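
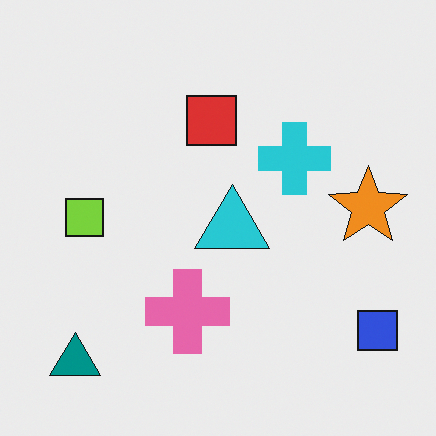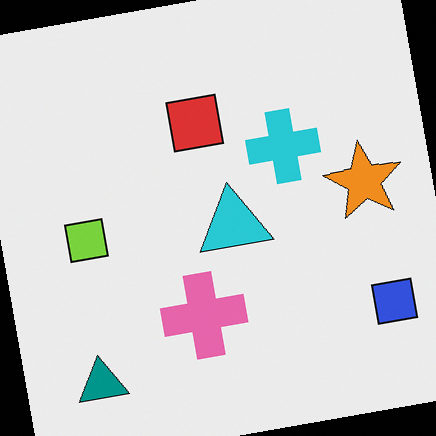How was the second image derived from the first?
It was rotated counter-clockwise by a slight angle.

Every shape is tilted by the same angle and the image corners show triangular fill wedges — a whole-image rotation by a non-right angle.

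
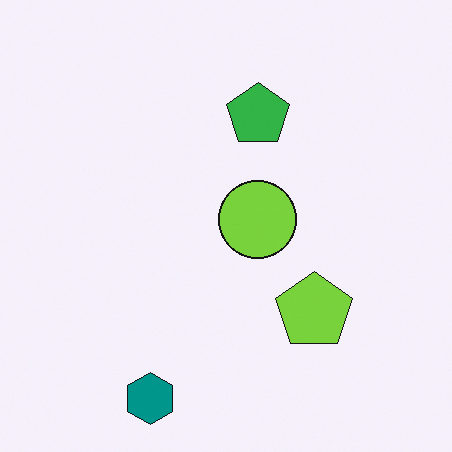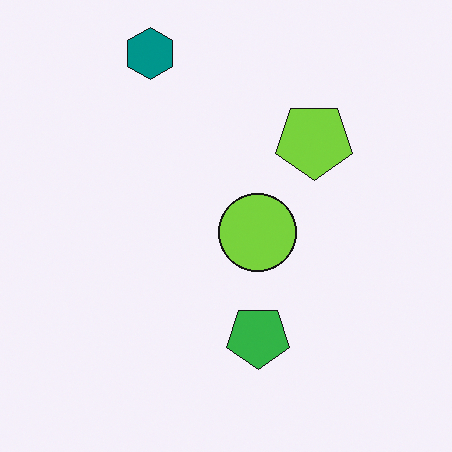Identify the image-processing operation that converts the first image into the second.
It was flipped vertically (top ↔ bottom).

The teal hexagon is in the bottom-left of the first image and the top-left of the second — shapes on opposite sides of the horizontal midline have swapped in a mirror flip.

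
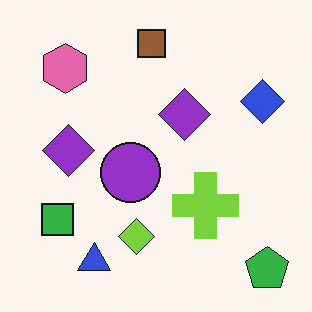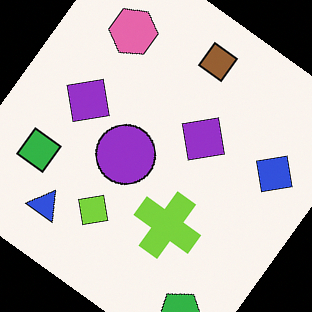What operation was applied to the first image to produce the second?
The second image is the first rotated clockwise by a large amount — several tens of degrees.

Every shape is tilted by the same angle and the image corners show triangular fill wedges — a whole-image rotation by a non-right angle.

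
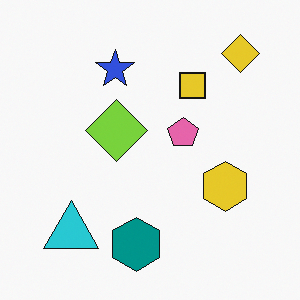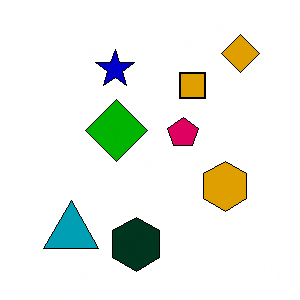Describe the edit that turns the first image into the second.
It was boosted in contrast.

Tones are pushed away from mid-grey across the whole image — a global contrast change.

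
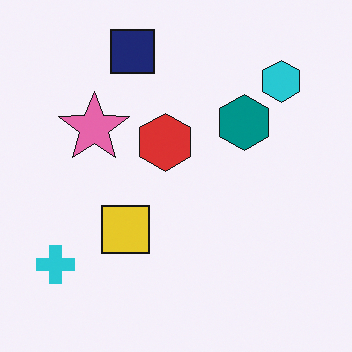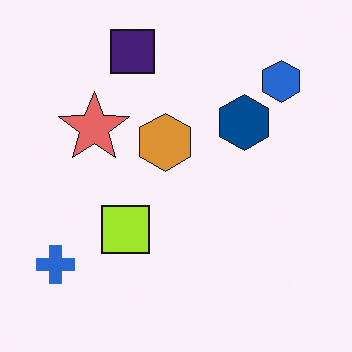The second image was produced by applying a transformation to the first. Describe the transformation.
The transformation is: hue-shifted by a small amount.

Every shape's color has rotated by the same amount around the hue wheel — a uniform hue shift.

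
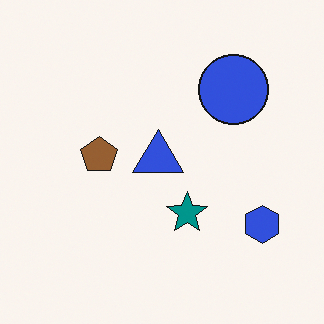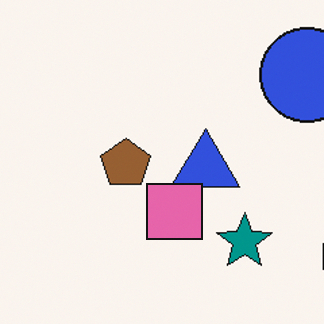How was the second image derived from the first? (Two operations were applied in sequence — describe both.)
Cropped to a modestly smaller region and rescaled, then overlaid with an additional pink square.

The visible shapes are larger and the field of view is narrower; shapes near the original edges may be partly or wholly outside the frame — a crop-and-rescale. A pink square appears in the second image that is absent from the first.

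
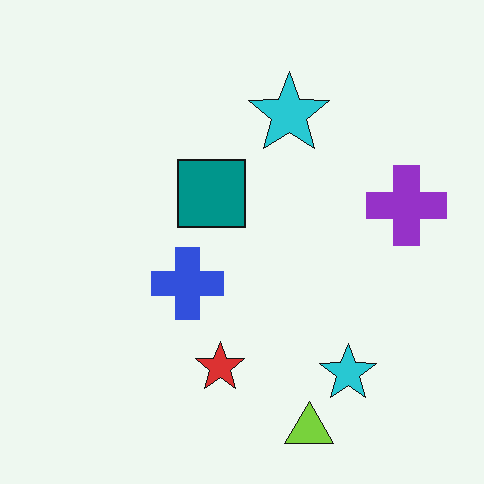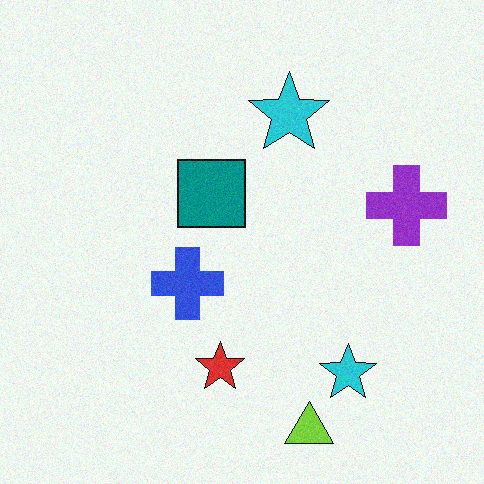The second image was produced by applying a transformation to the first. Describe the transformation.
It was degraded with a light layer of grain.

Random speckle covers the whole image, including the flat background.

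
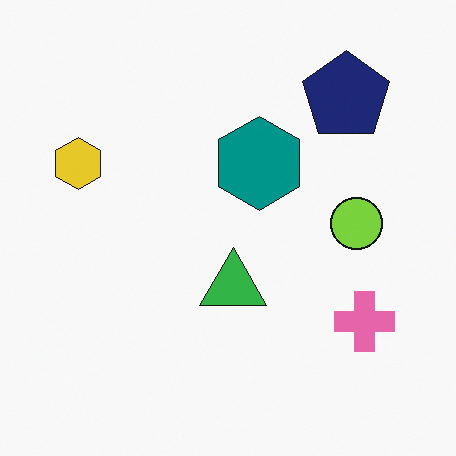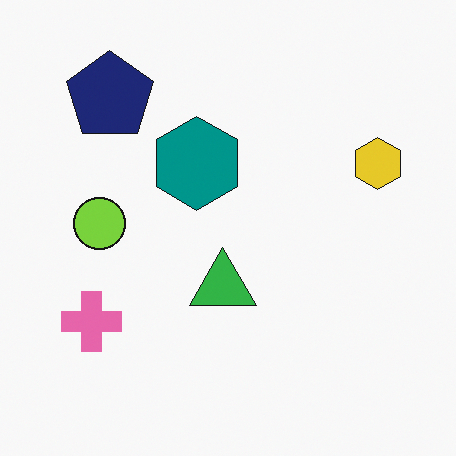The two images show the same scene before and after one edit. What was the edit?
The image was flipped horizontally (left ↔ right).

The yellow hexagon is in the left of the first image and the right of the second — shapes on opposite sides of the vertical midline have swapped in a mirror flip.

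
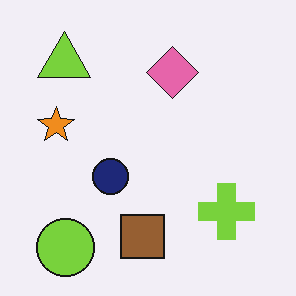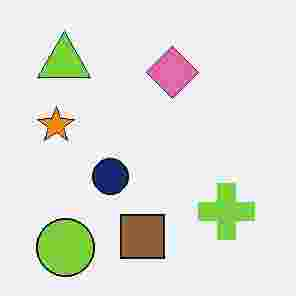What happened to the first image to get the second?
The second image is the first degraded with heavy JPEG compression.

Blocky 8×8 compression artifacts appear around shape edges and the flat background shows ringing — characteristic JPEG degradation.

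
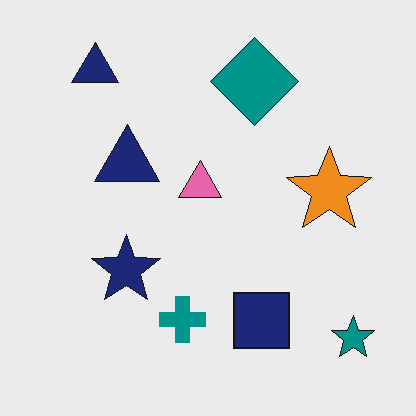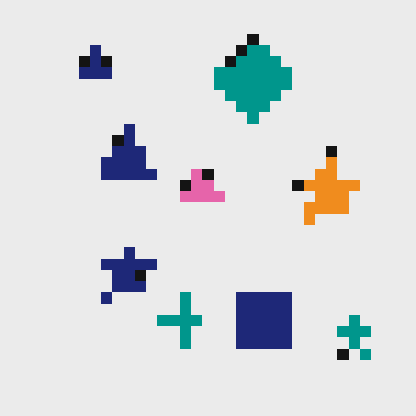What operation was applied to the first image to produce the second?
Heavily pixelated into large blocks.

Shapes are reduced to large square blocks; fine edges and outlines are lost — a downscale-then-upscale (mosaic) effect.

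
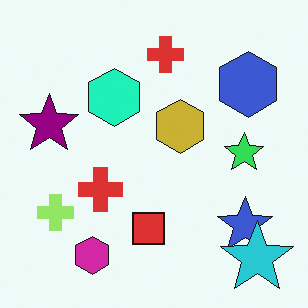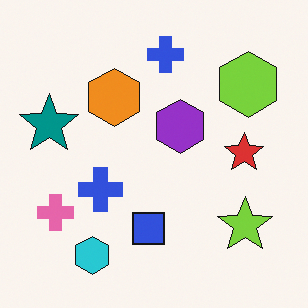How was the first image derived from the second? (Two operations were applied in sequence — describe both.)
Hue-shifted through roughly a third of the color wheel, then overlaid with an additional cyan star.

Every shape's color has rotated by the same amount around the hue wheel — a uniform hue shift. A cyan star appears in the first image that is absent from the second.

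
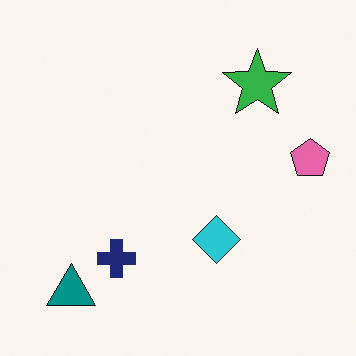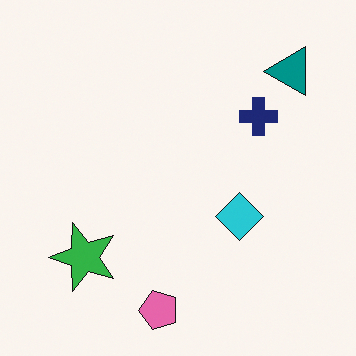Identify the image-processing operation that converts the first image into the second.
The transformation is: transposed (reflected across the top-left ↔ bottom-right diagonal).

Shapes have swapped their row and column positions — what was in the top-right is now in the bottom-left — a diagonal reflection.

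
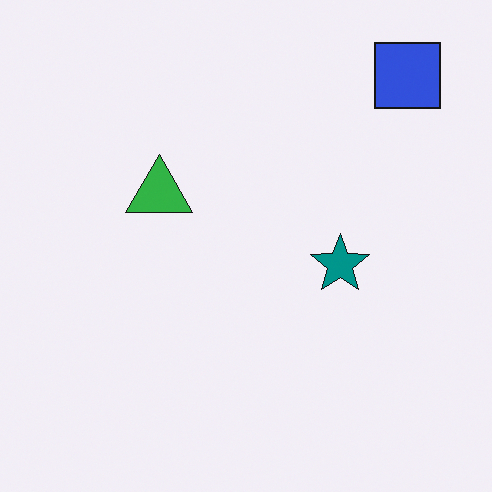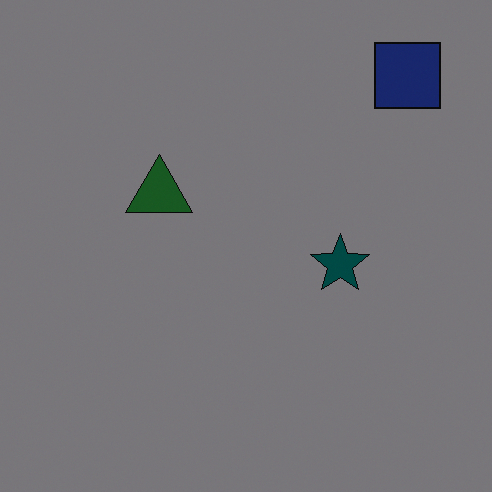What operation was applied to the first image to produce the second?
The second image is the first substantially darkened.

Every pixel — background and shapes alike — is uniformly darkened.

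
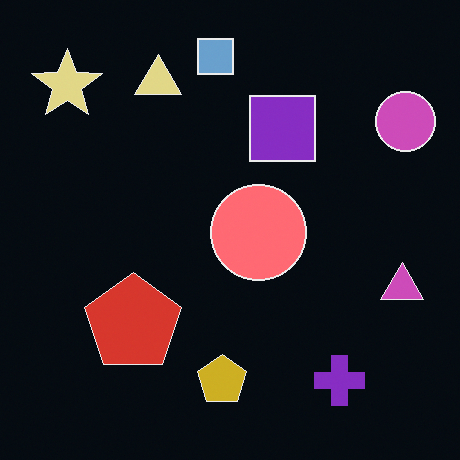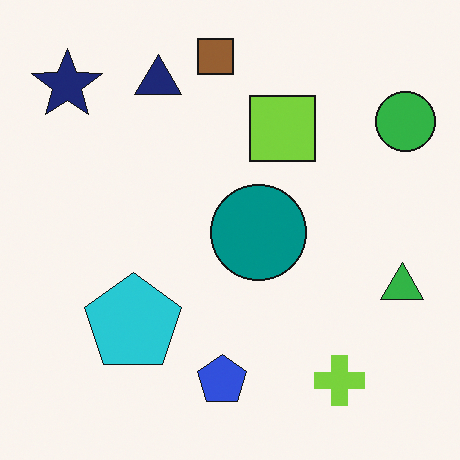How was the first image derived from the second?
The first image is the second color-inverted (negative).

The light background has become dark and every shape's color is its complement — a photographic negative.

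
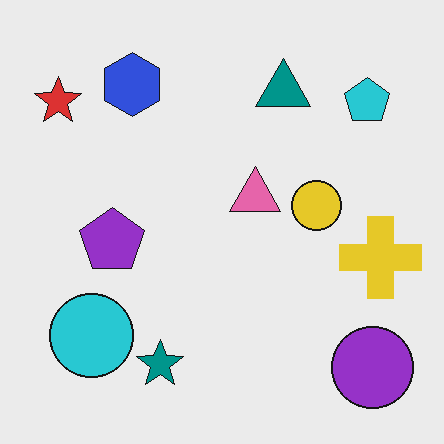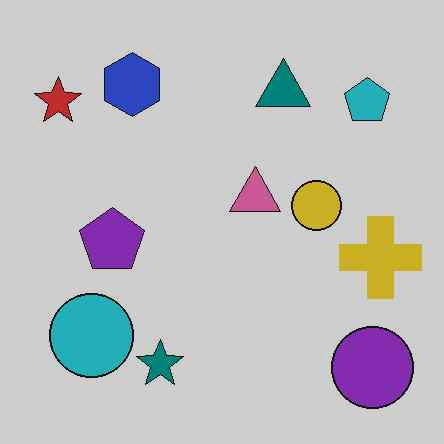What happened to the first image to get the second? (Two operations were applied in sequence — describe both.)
It was given moderate JPEG compression, then slightly darkened.

Blocky 8×8 compression artifacts appear around shape edges and the flat background shows ringing — characteristic JPEG degradation. Every pixel — background and shapes alike — is uniformly darkened.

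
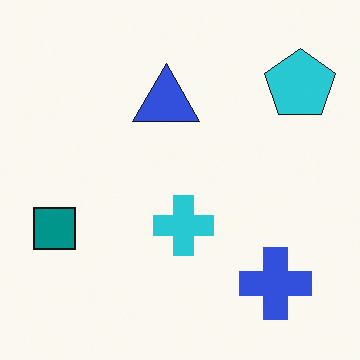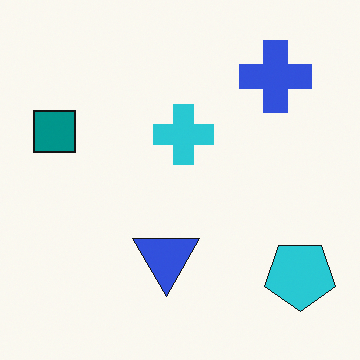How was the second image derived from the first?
The transformation is: flipped vertically (top ↔ bottom).

The blue cross is in the bottom-right of the first image and the top-right of the second — shapes on opposite sides of the horizontal midline have swapped in a mirror flip.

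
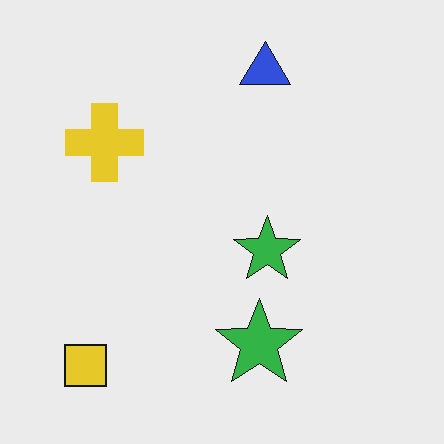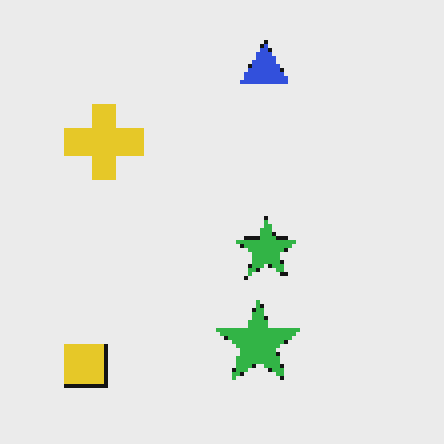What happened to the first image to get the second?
Mildly pixelated.

Shapes are reduced to large square blocks; fine edges and outlines are lost — a downscale-then-upscale (mosaic) effect.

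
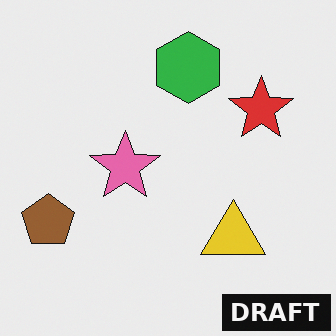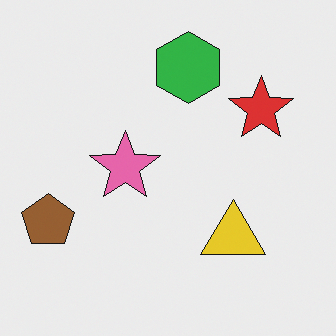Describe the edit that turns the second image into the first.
This is the original image watermarked with the text "DRAFT" in the lower-right corner.

A dark label reading "DRAFT" appears in the lower-right corner.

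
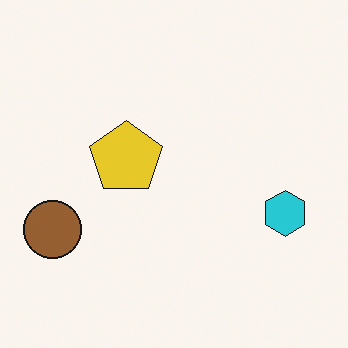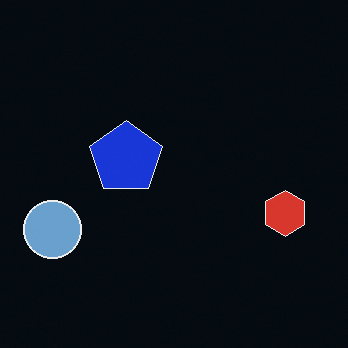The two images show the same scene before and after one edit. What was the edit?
The transformation is: color-inverted (negative).

The light background has become dark and every shape's color is its complement — a photographic negative.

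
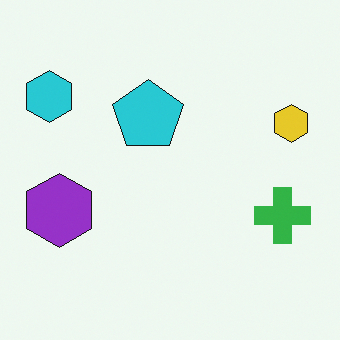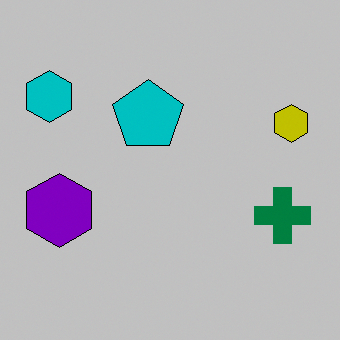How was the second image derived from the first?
The image was heavily posterized to just a handful of flat colors.

Each flat color has snapped to a coarser quantized level — most visibly, the near-white background has dropped to a flat grey.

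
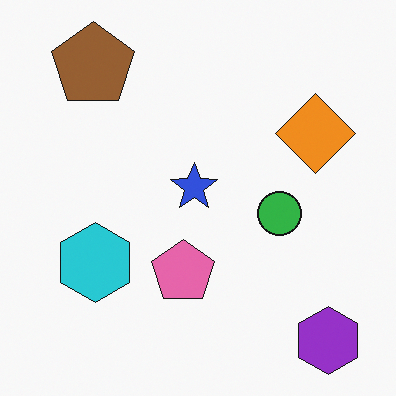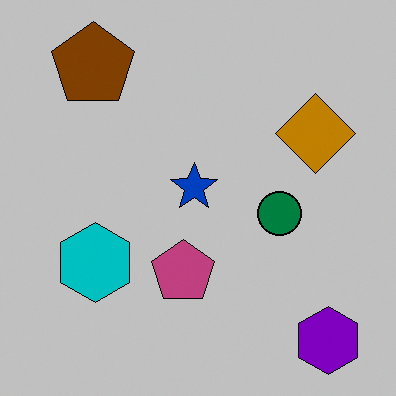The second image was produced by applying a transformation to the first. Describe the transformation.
This is the original image aggressively posterized.

Each flat color has snapped to a coarser quantized level — most visibly, the near-white background has dropped to a flat grey.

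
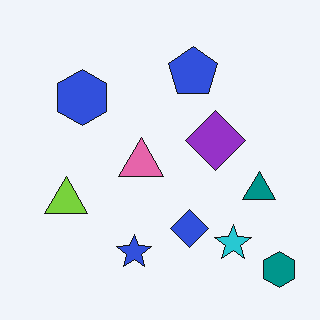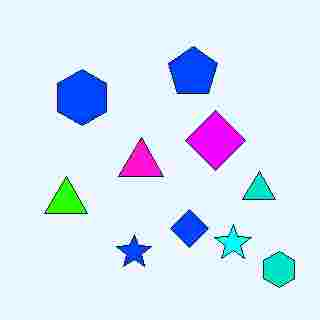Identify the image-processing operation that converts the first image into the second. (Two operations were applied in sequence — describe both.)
This is the original image made much more vivid (saturation change), then degraded with heavy JPEG compression.

All colors are more vivid — a global saturation change. Blocky 8×8 compression artifacts appear around shape edges and the flat background shows ringing — characteristic JPEG degradation.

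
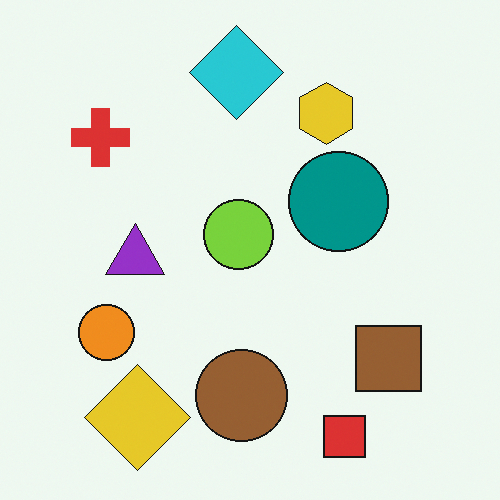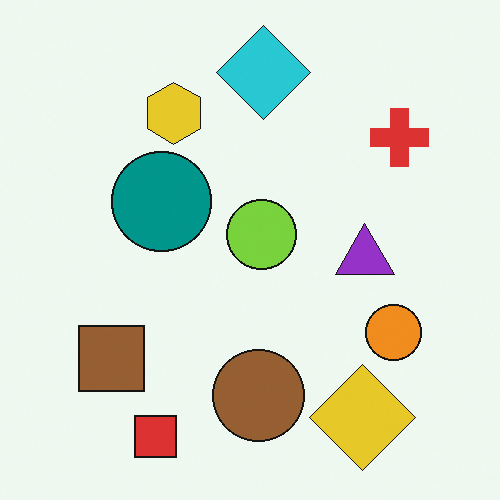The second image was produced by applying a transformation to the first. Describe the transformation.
The second image is the first flipped horizontally (left ↔ right).

The red cross is in the top-left of the first image and the top-right of the second — shapes on opposite sides of the vertical midline have swapped in a mirror flip.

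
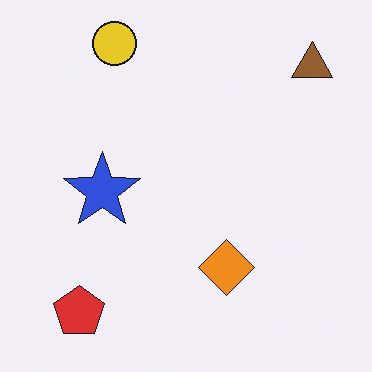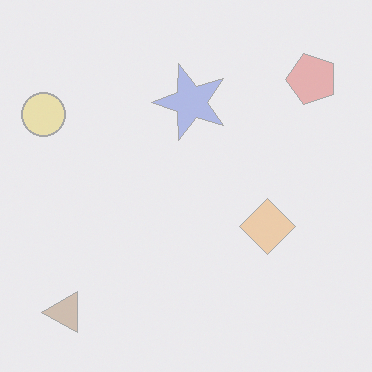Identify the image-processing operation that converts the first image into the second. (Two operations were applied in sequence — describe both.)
It was given much lower contrast, then transposed (reflected across the top-left ↔ bottom-right diagonal).

Tones are pushed toward mid-grey across the whole image — a global contrast change. Shapes have swapped their row and column positions — what was in the top-right is now in the bottom-left — a diagonal reflection.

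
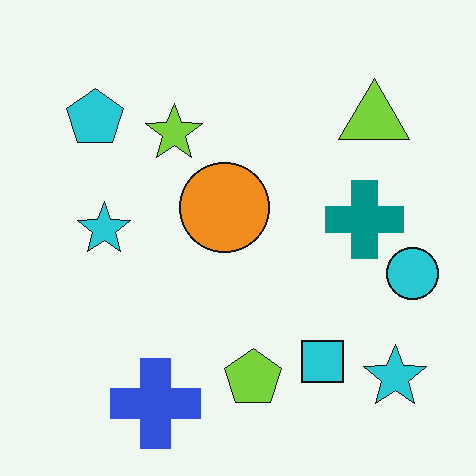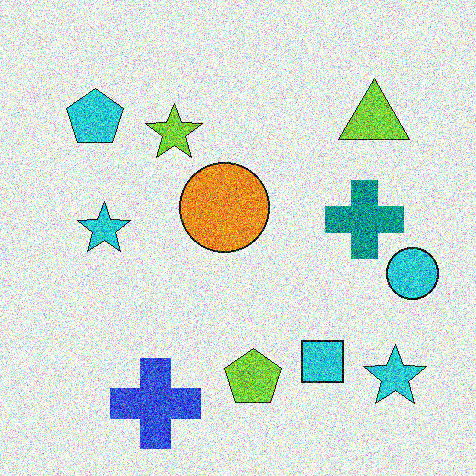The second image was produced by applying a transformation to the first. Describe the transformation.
The transformation is: degraded with a thick layer of grain.

Random speckle covers the whole image, including the flat background.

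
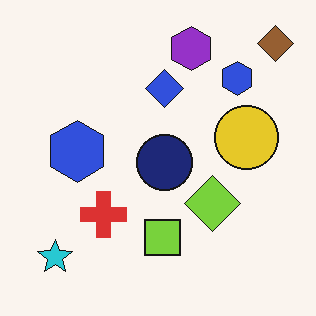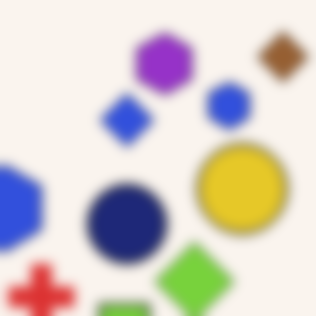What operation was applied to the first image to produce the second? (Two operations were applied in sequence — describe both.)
The transformation is: cropped slightly and scaled back up, then heavily blurred.

The visible shapes are larger and the field of view is narrower; shapes near the original edges may be partly or wholly outside the frame — a crop-and-rescale. Shape edges and outlines are uniformly softened across the whole image.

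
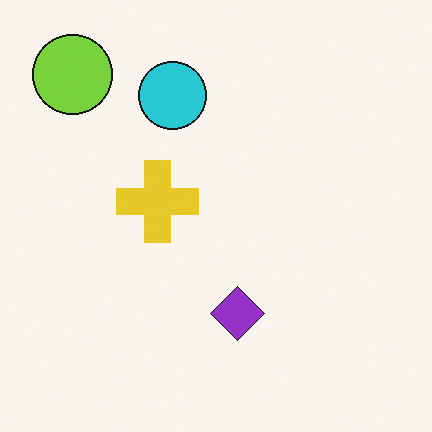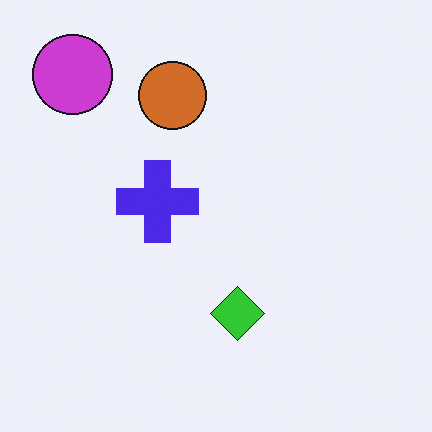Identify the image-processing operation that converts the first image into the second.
The image was hue-shifted through roughly half the color wheel.

Every shape's color has rotated by the same amount around the hue wheel — a uniform hue shift.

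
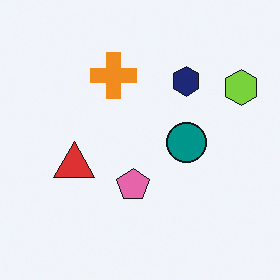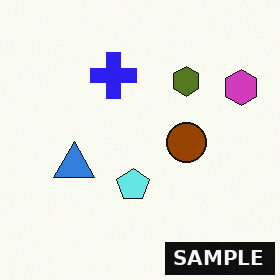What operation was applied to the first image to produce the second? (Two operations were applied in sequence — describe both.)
This is the original image hue-shifted through roughly half the color wheel, then watermarked with the text "SAMPLE" in the lower-right corner.

Every shape's color has rotated by the same amount around the hue wheel — a uniform hue shift. A dark label reading "SAMPLE" appears in the lower-right corner.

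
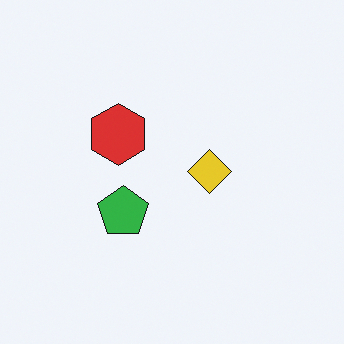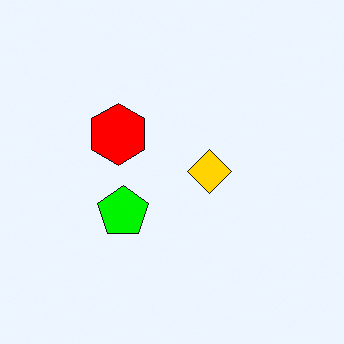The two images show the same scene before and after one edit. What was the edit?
Heavily oversaturated.

All colors are more vivid — a global saturation change.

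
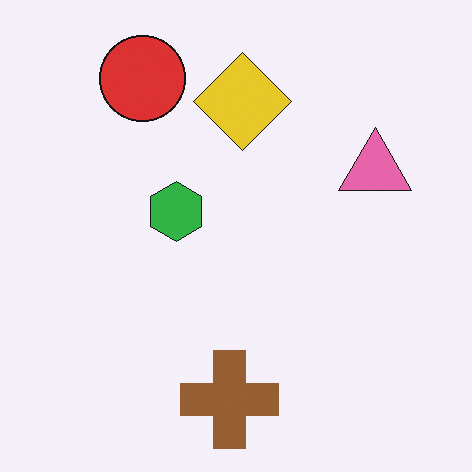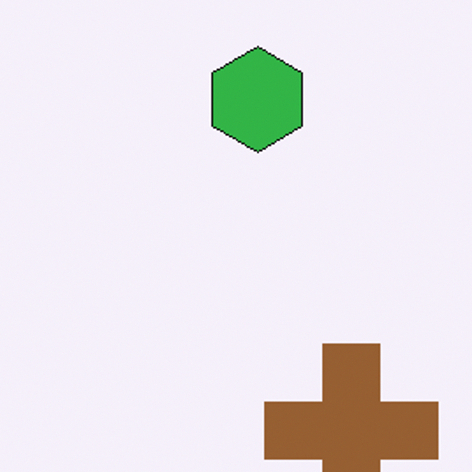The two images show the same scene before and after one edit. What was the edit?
It was cropped to a noticeably smaller region and rescaled.

The visible shapes are larger and the field of view is narrower; shapes near the original edges may be partly or wholly outside the frame — a crop-and-rescale.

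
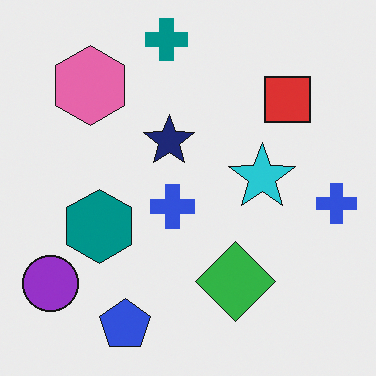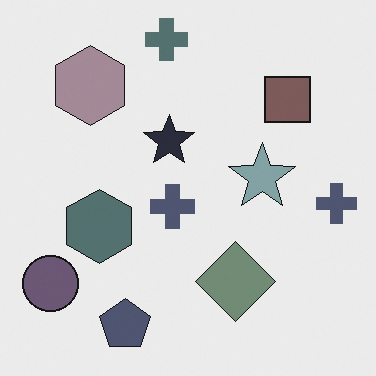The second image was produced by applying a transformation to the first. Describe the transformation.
This is the original image made much more muted (saturation change).

All colors are more muted and greyish — a global saturation change.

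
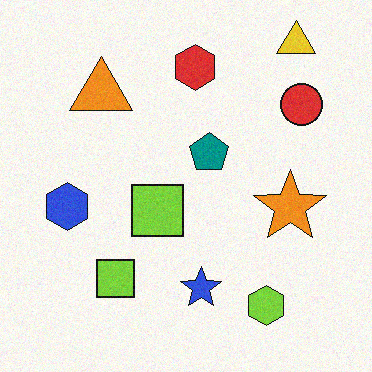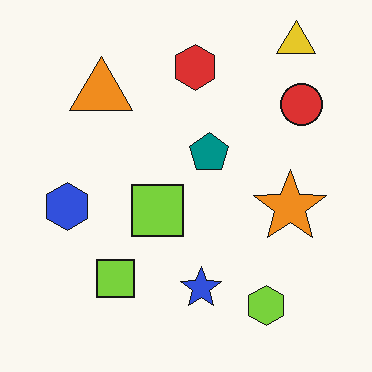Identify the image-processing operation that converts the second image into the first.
The transformation is: degraded with a light layer of grain.

Random speckle covers the whole image, including the flat background.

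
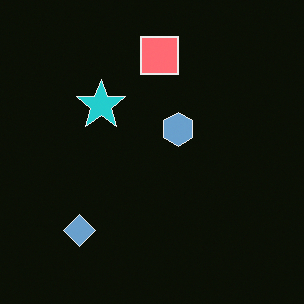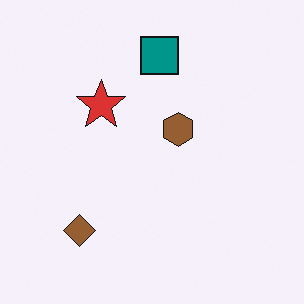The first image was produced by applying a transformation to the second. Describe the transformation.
The transformation is: color-inverted (negative).

The light background has become dark and every shape's color is its complement — a photographic negative.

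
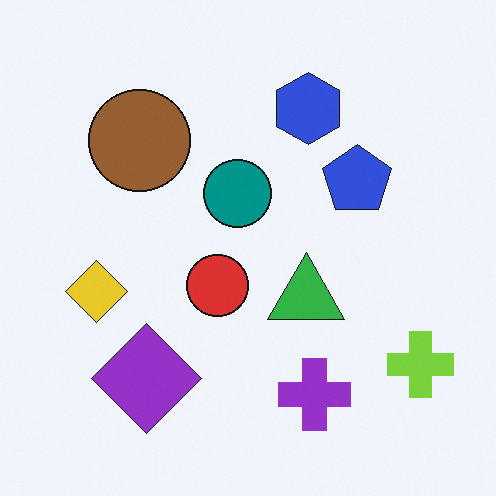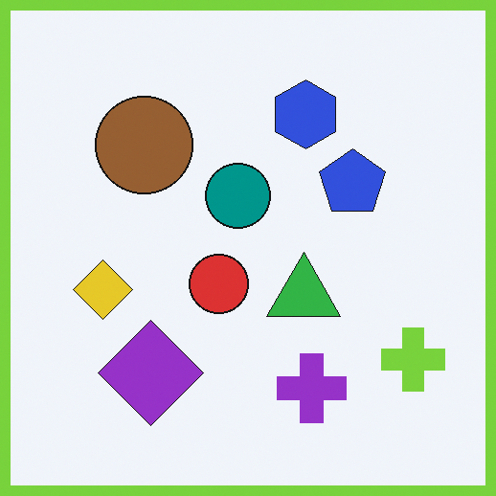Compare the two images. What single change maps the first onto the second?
The image was framed with a lime border.

A solid lime frame runs around the edge of the second image, with the content slightly shrunk inside it.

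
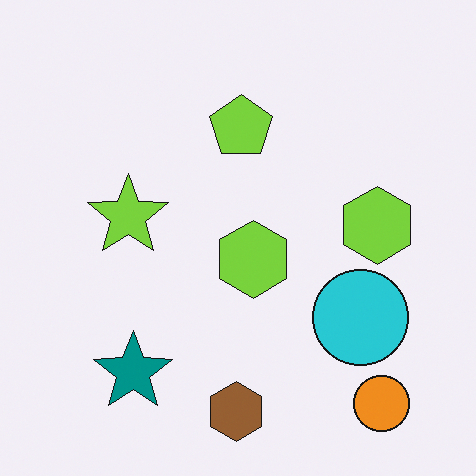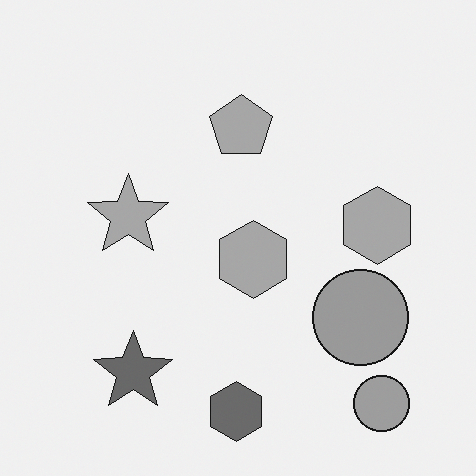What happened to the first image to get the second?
Converted to grayscale.

All color is removed — every shape is now a shade of grey.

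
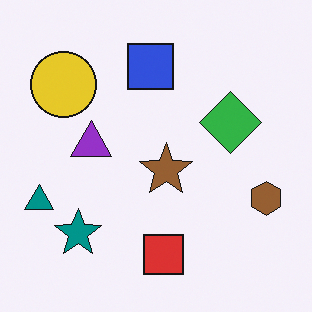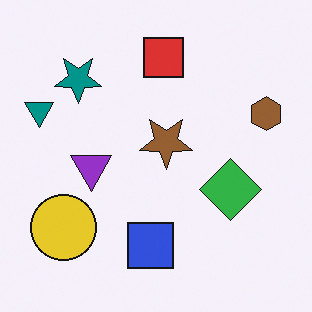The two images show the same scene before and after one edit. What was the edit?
The transformation is: flipped vertically (top ↔ bottom).

The red square is in the bottom of the first image and the top of the second — shapes on opposite sides of the horizontal midline have swapped in a mirror flip.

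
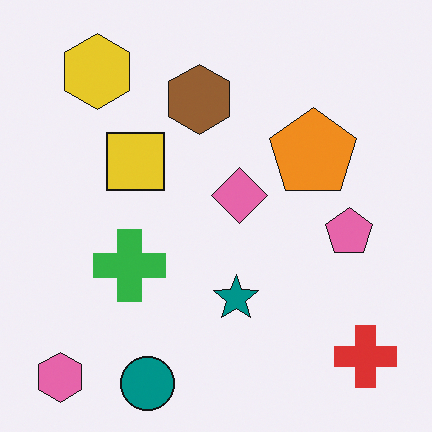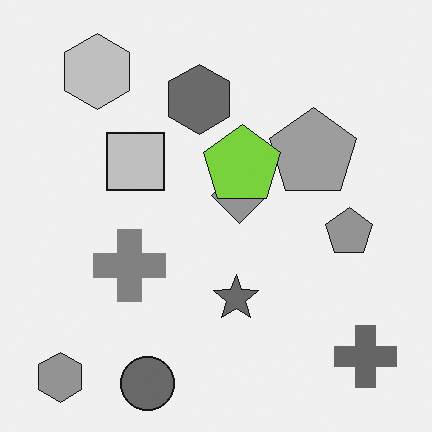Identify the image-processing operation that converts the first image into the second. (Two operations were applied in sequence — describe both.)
The transformation is: converted to grayscale, then overlaid with an additional lime pentagon.

All color is removed — every shape is now a shade of grey. A lime pentagon appears in the second image that is absent from the first.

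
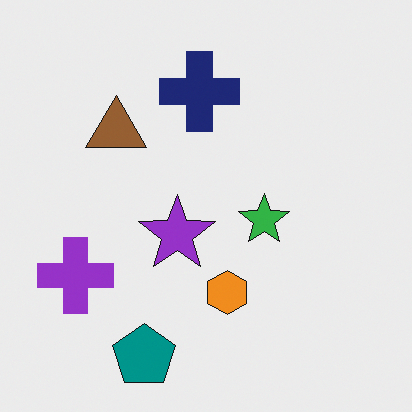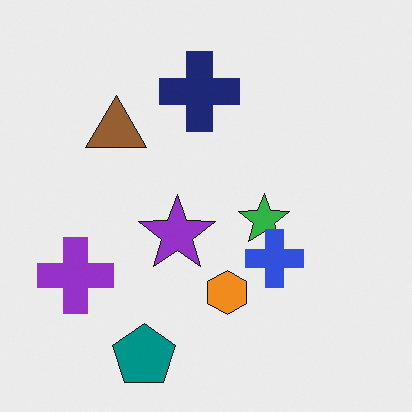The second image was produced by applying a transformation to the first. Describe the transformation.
Overlaid with an additional blue cross.

A blue cross appears in the second image that is absent from the first.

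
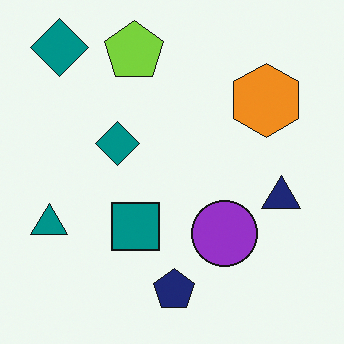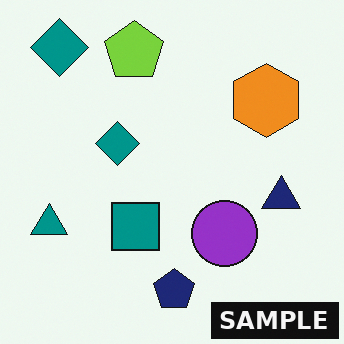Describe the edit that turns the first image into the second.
The second image is the first watermarked with the text "SAMPLE" in the lower-right corner.

A dark label reading "SAMPLE" appears in the lower-right corner.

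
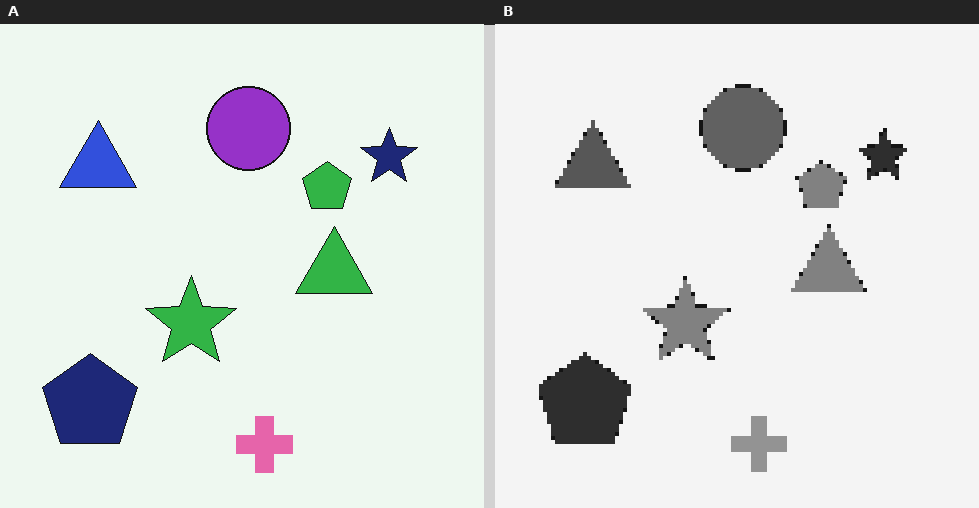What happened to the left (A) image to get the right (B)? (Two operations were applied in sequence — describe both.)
The image was lightly pixelated (a mild mosaic effect), then converted to grayscale.

Shapes are reduced to large square blocks; fine edges and outlines are lost — a downscale-then-upscale (mosaic) effect. All color is removed — every shape is now a shade of grey.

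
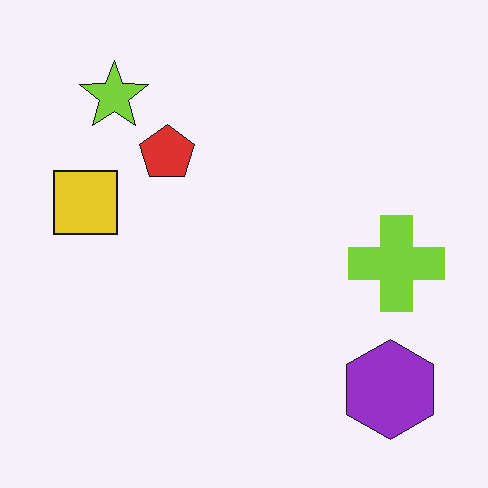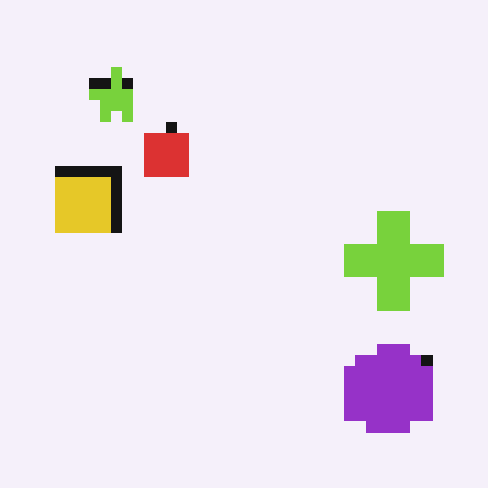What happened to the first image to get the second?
It was heavily pixelated into large blocks.

Shapes are reduced to large square blocks; fine edges and outlines are lost — a downscale-then-upscale (mosaic) effect.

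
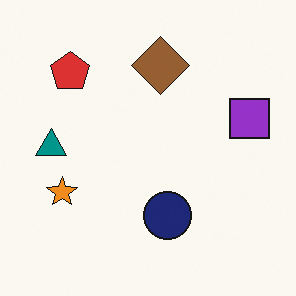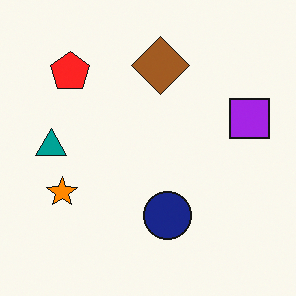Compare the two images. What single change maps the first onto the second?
Slightly oversaturated.

All colors are more vivid — a global saturation change.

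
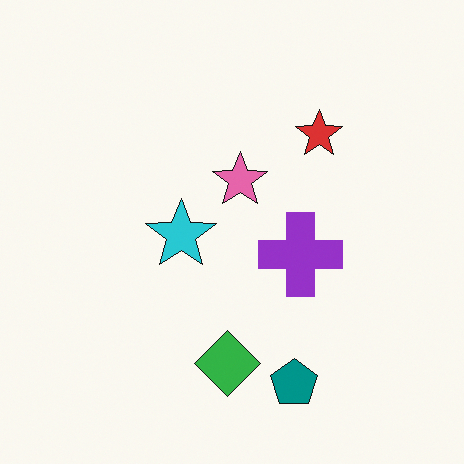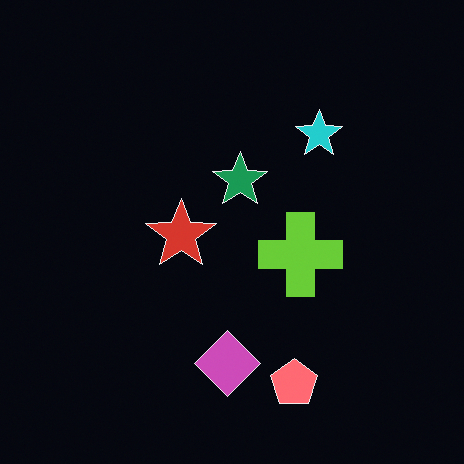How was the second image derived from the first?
The transformation is: color-inverted (negative).

The light background has become dark and every shape's color is its complement — a photographic negative.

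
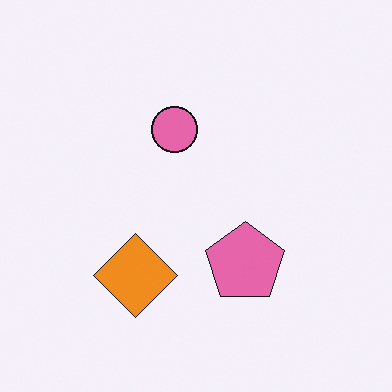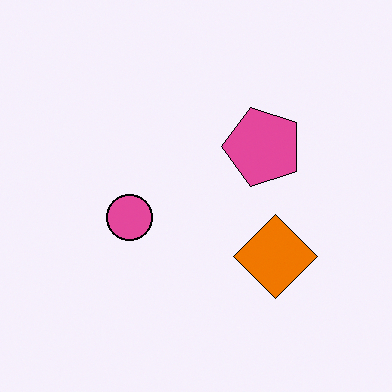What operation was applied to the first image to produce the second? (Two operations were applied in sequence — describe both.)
This is the original image given slightly increased contrast, then rotated 90° counter-clockwise.

Tones are pushed away from mid-grey across the whole image — a global contrast change. The orange diamond sits in the bottom of the first image and the right of the second — consistent with a whole-image 90° counter-clockwise rotation.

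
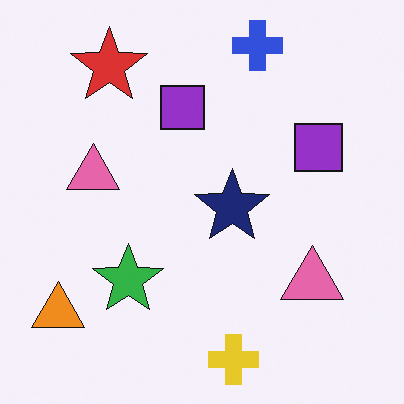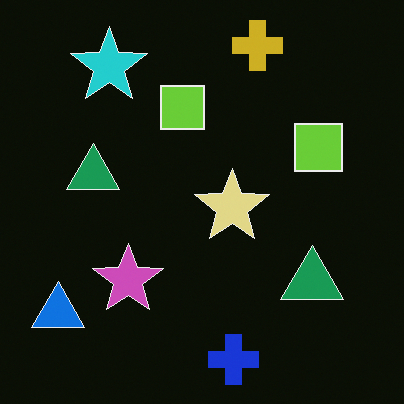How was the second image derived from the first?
This is the original image color-inverted (negative).

The light background has become dark and every shape's color is its complement — a photographic negative.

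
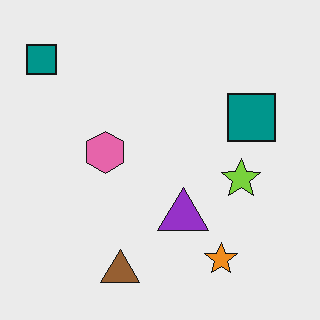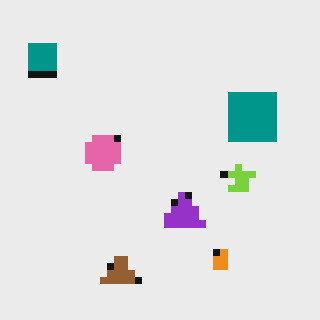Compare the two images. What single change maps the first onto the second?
The transformation is: pixelated into visible square blocks.

Shapes are reduced to large square blocks; fine edges and outlines are lost — a downscale-then-upscale (mosaic) effect.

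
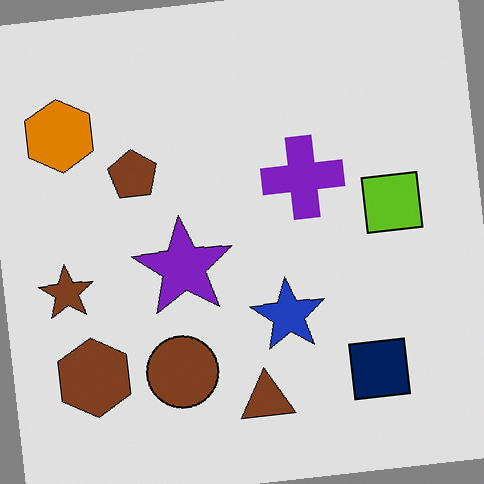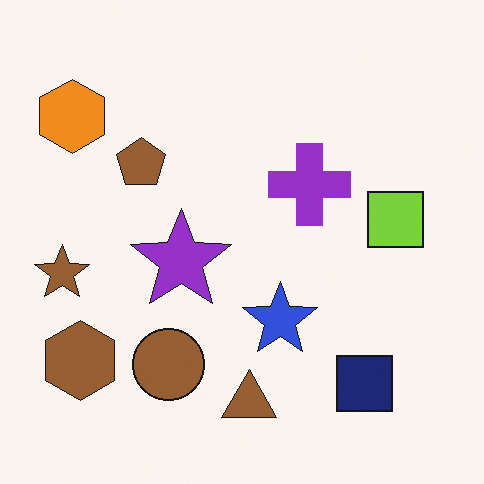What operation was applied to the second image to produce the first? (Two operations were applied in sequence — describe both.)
It was posterized to a reduced palette, then rotated counter-clockwise by a few degrees.

Each flat color has snapped to a coarser quantized level — most visibly, the near-white background has dropped to a flat grey. Every shape is tilted by the same angle and the image corners show triangular fill wedges — a whole-image rotation by a non-right angle.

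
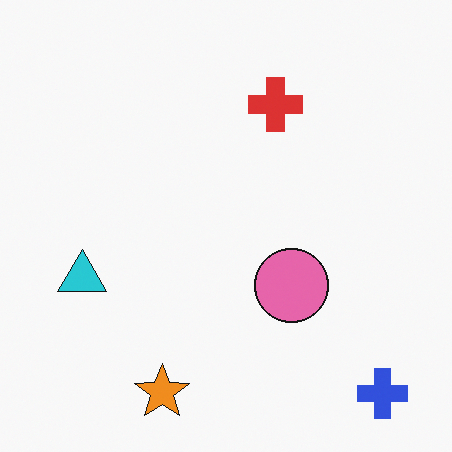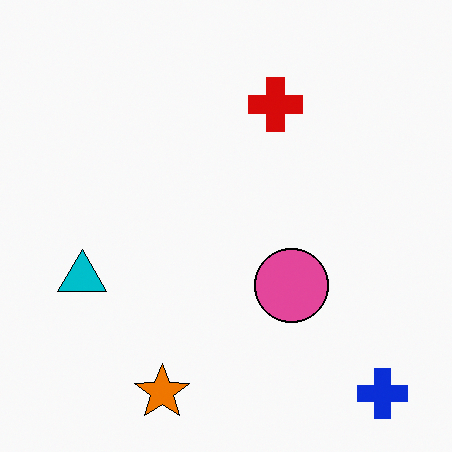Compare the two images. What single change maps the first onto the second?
The image was given slightly increased contrast.

Tones are pushed away from mid-grey across the whole image — a global contrast change.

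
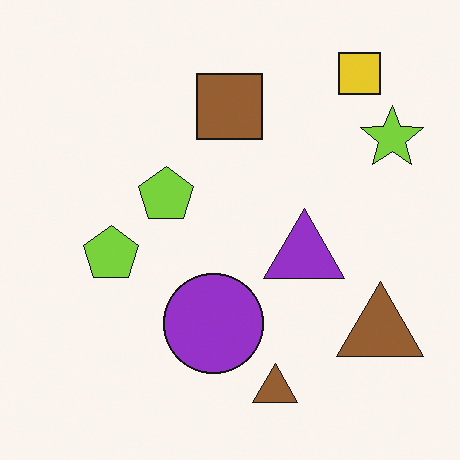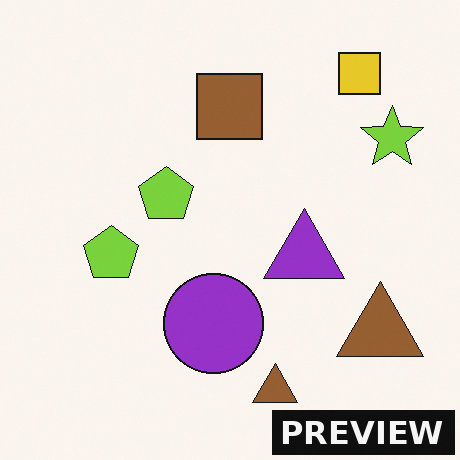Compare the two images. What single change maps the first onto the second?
The image was watermarked with the text "PREVIEW" in the lower-right corner.

A dark label reading "PREVIEW" appears in the lower-right corner.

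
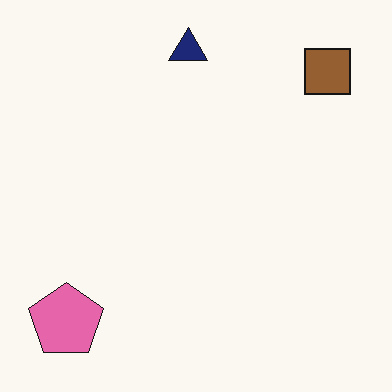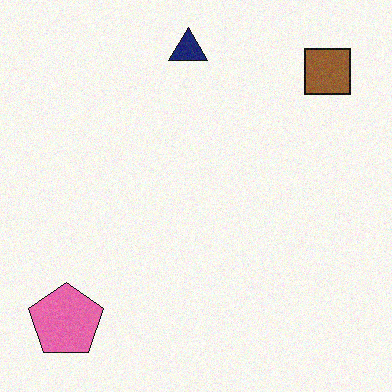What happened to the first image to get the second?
The image was degraded with light additive noise.

Random speckle covers the whole image, including the flat background.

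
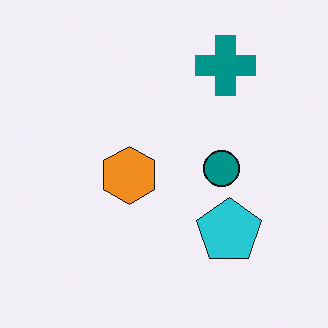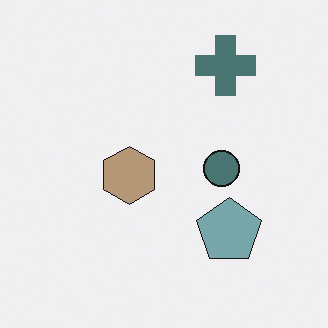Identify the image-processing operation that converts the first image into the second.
The image was heavily desaturated.

All colors are more muted and greyish — a global saturation change.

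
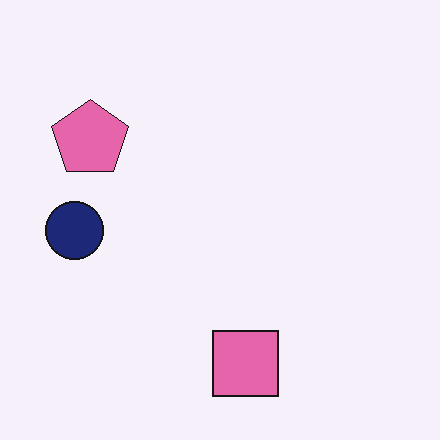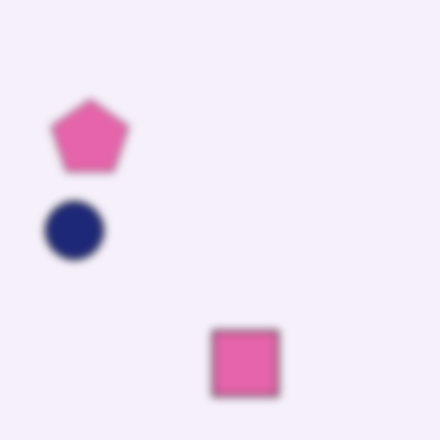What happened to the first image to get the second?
The transformation is: noticeably gaussian-blurred.

Shape edges and outlines are uniformly softened across the whole image.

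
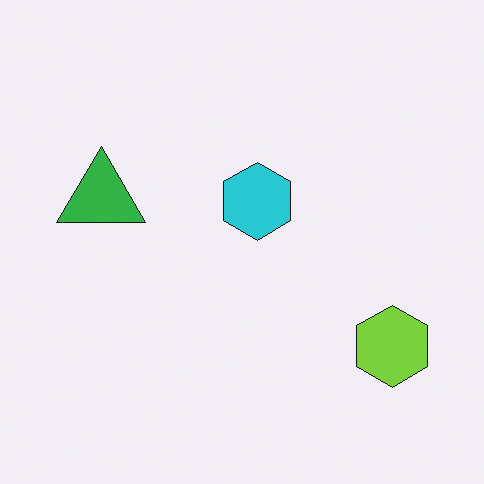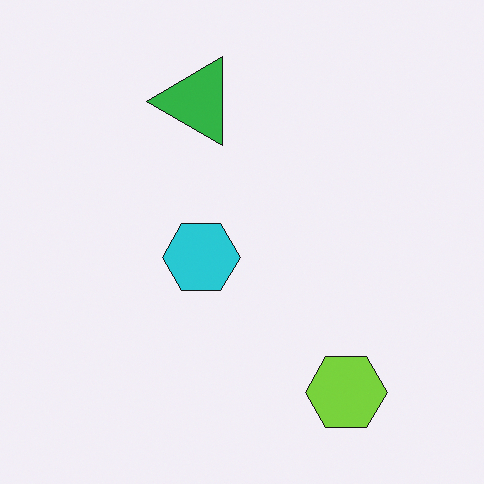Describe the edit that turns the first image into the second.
The second image is the first transposed (reflected across the top-left ↔ bottom-right diagonal).

Shapes have swapped their row and column positions — what was in the top-right is now in the bottom-left — a diagonal reflection.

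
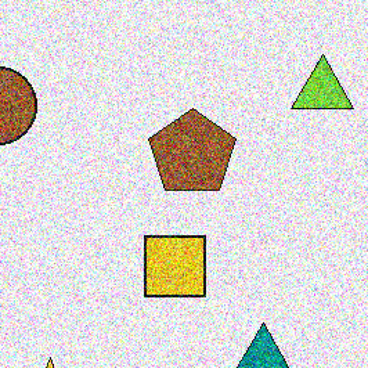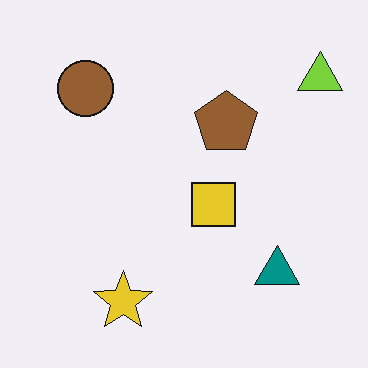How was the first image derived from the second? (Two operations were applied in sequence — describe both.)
The first image is the second degraded with strong gaussian noise, then cropped slightly and scaled back up.

Random speckle covers the whole image, including the flat background. The visible shapes are larger and the field of view is narrower; shapes near the original edges may be partly or wholly outside the frame — a crop-and-rescale.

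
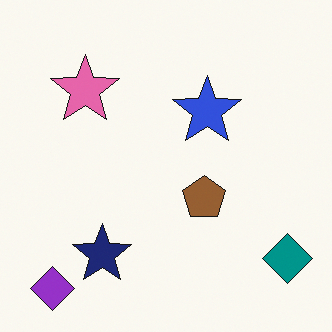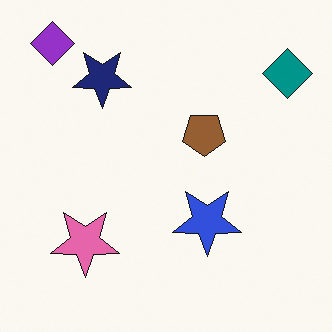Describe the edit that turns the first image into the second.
The second image is the first flipped vertically (top ↔ bottom).

The purple diamond is in the bottom-left of the first image and the top-left of the second — shapes on opposite sides of the horizontal midline have swapped in a mirror flip.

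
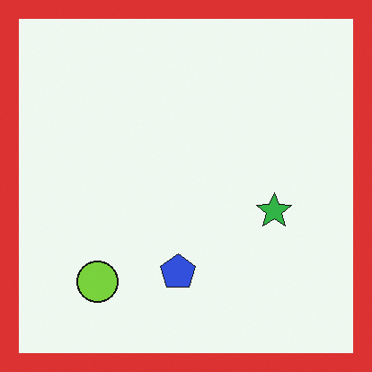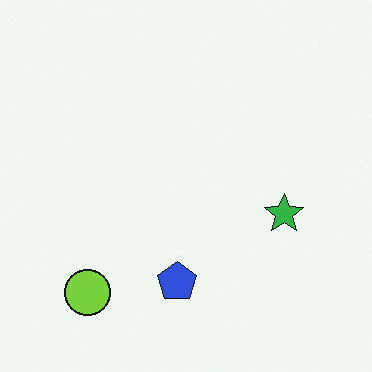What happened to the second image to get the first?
The image was framed with a red border.

A solid red frame runs around the edge of the first image, with the content slightly shrunk inside it.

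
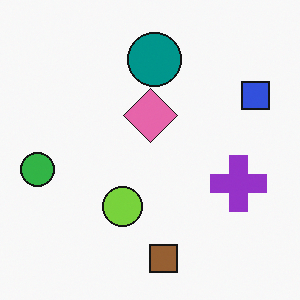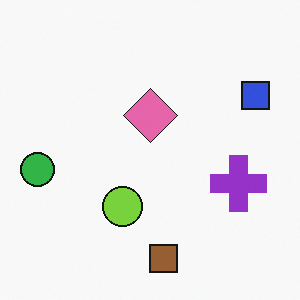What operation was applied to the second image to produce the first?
The first image is the second overlaid with an additional teal circle.

A teal circle appears in the first image that is absent from the second.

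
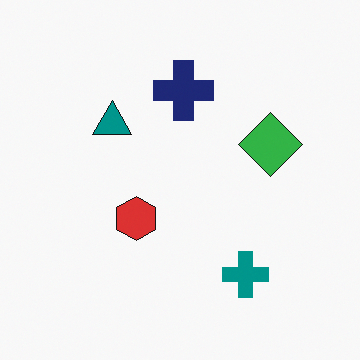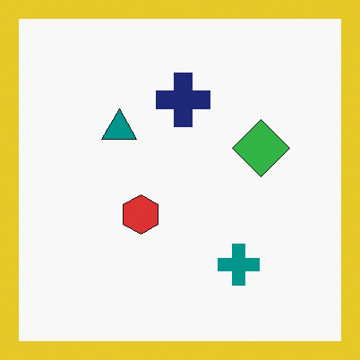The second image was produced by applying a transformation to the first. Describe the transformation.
This is the original image framed with a yellow border.

A solid yellow frame runs around the edge of the second image, with the content slightly shrunk inside it.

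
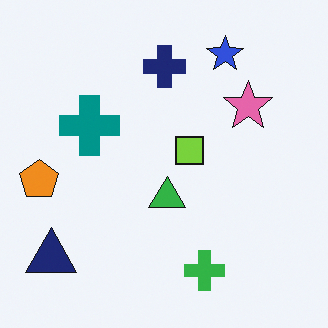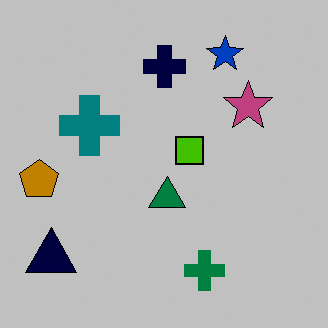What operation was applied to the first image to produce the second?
It was aggressively posterized.

Each flat color has snapped to a coarser quantized level — most visibly, the near-white background has dropped to a flat grey.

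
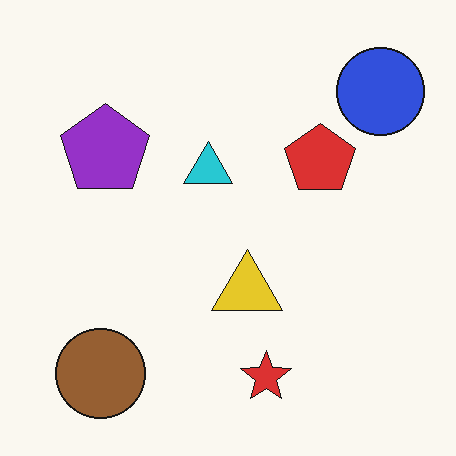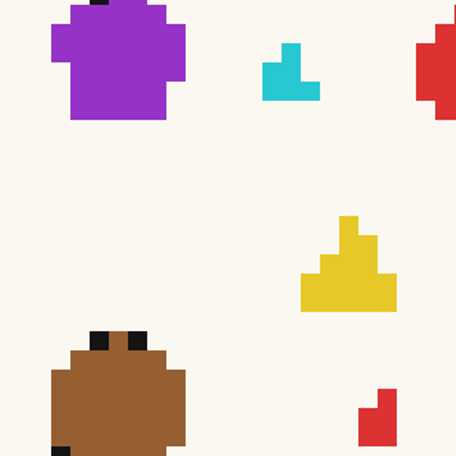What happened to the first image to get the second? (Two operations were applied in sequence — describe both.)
The transformation is: heavily pixelated into large blocks, then cropped slightly and scaled back up.

Shapes are reduced to large square blocks; fine edges and outlines are lost — a downscale-then-upscale (mosaic) effect. The visible shapes are larger and the field of view is narrower; shapes near the original edges may be partly or wholly outside the frame — a crop-and-rescale.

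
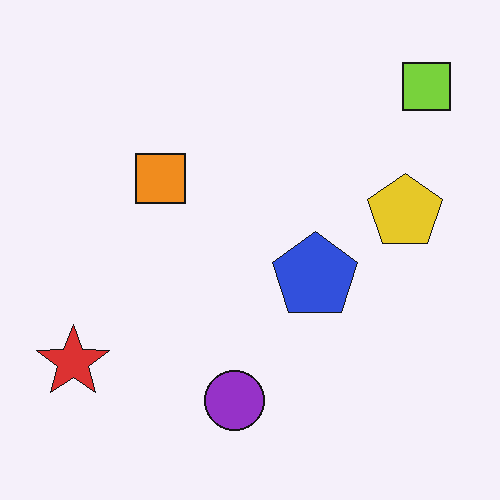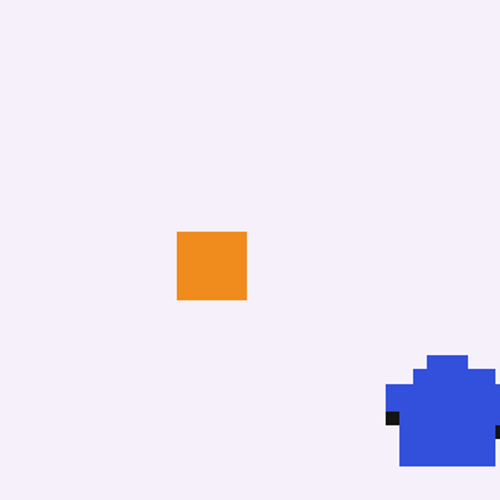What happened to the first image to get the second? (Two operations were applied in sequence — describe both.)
Heavily pixelated into large blocks, then cropped to a modestly smaller region and rescaled.

Shapes are reduced to large square blocks; fine edges and outlines are lost — a downscale-then-upscale (mosaic) effect. The visible shapes are larger and the field of view is narrower; shapes near the original edges may be partly or wholly outside the frame — a crop-and-rescale.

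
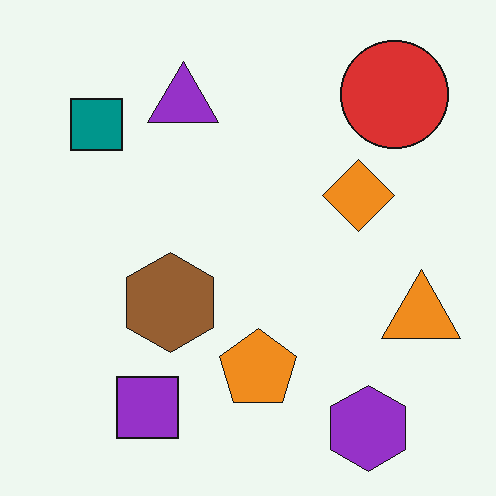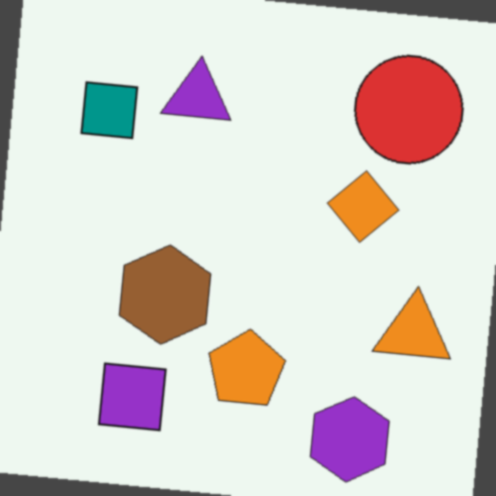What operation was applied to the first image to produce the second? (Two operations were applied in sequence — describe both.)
Rotated clockwise by a small amount, then lightly blurred.

Every shape is tilted by the same angle and the image corners show triangular fill wedges — a whole-image rotation by a non-right angle. Shape edges and outlines are uniformly softened across the whole image.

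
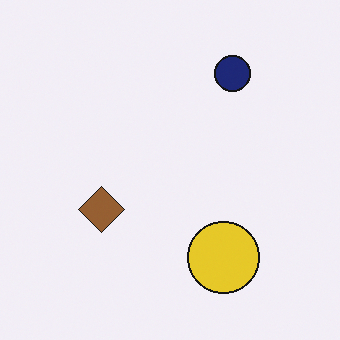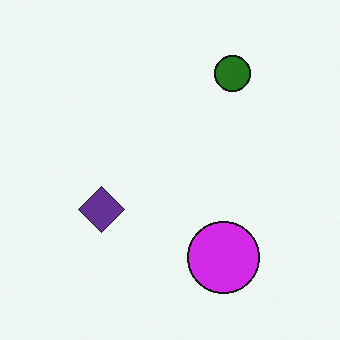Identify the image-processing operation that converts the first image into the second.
This is the original image hue-shifted by a large amount.

Every shape's color has rotated by the same amount around the hue wheel — a uniform hue shift.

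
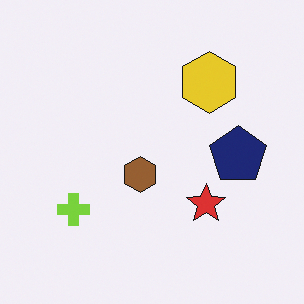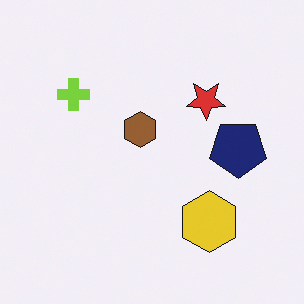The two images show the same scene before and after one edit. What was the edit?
It was flipped vertically (top ↔ bottom).

The yellow hexagon is in the top-right of the first image and the bottom-right of the second — shapes on opposite sides of the horizontal midline have swapped in a mirror flip.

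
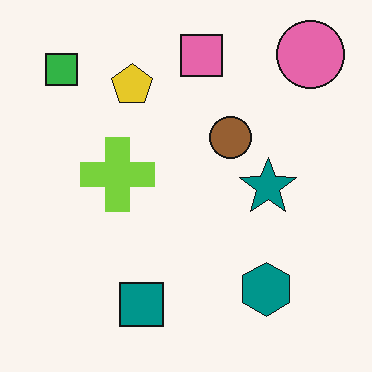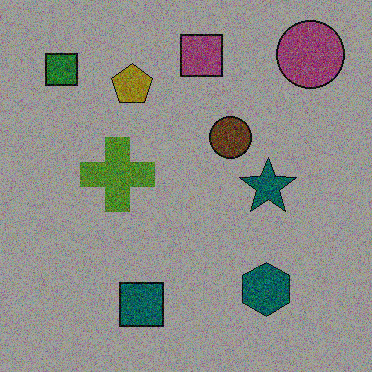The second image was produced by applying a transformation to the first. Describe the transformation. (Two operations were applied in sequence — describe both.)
The transformation is: degraded with heavy additive noise, then darkened a lot.

Random speckle covers the whole image, including the flat background. Every pixel — background and shapes alike — is uniformly darkened.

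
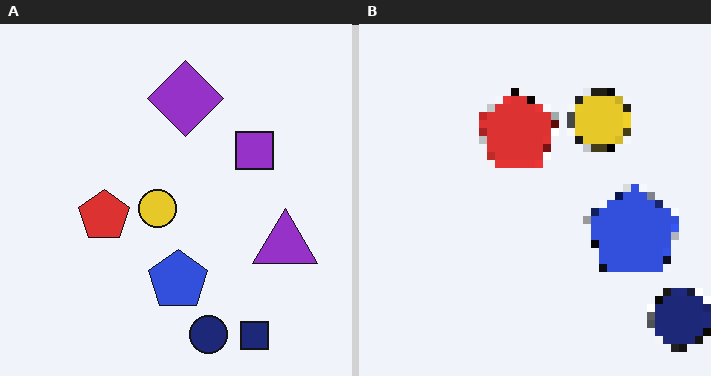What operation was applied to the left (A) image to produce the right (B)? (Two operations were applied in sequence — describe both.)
The image was cropped to a modestly smaller region and rescaled, then pixelated into visible square blocks.

The visible shapes are larger and the field of view is narrower; shapes near the original edges may be partly or wholly outside the frame — a crop-and-rescale. Shapes are reduced to large square blocks; fine edges and outlines are lost — a downscale-then-upscale (mosaic) effect.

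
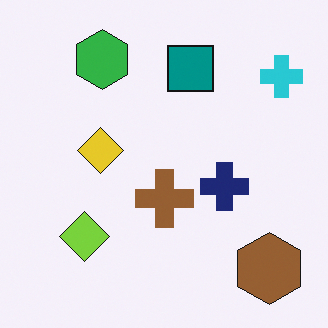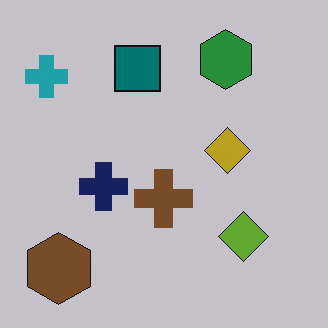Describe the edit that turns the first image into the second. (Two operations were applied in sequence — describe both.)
Darkened a little, then flipped horizontally (left ↔ right).

Every pixel — background and shapes alike — is uniformly darkened. The cyan cross is in the top-right of the first image and the top-left of the second — shapes on opposite sides of the vertical midline have swapped in a mirror flip.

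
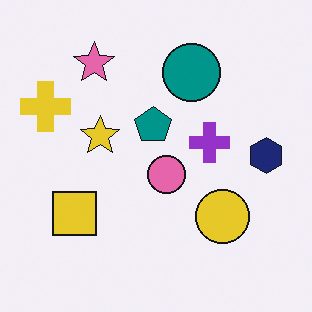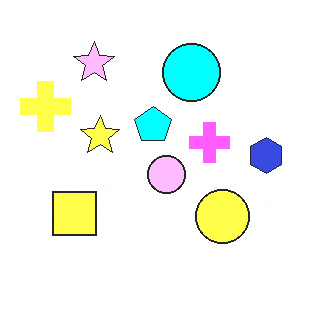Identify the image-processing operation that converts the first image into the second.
The image was brightened a lot.

Every pixel — background and shapes alike — is uniformly brightened.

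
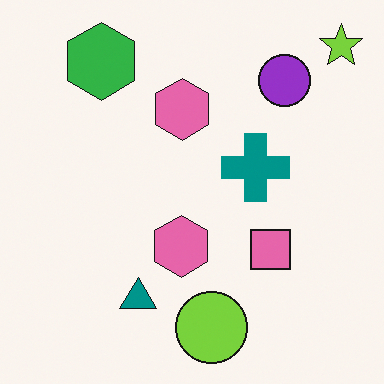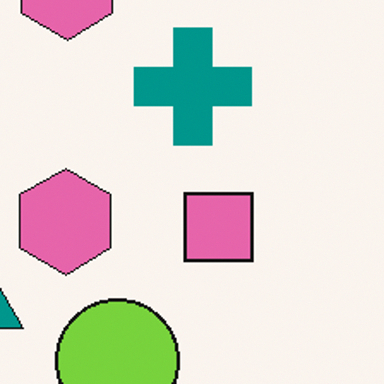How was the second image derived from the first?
Cropped tightly and scaled back up.

The visible shapes are larger and the field of view is narrower; shapes near the original edges may be partly or wholly outside the frame — a crop-and-rescale.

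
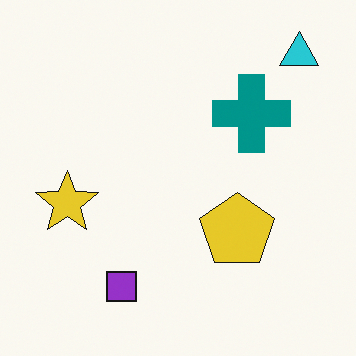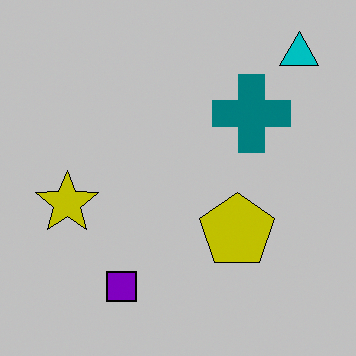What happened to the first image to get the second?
The transformation is: aggressively posterized.

Each flat color has snapped to a coarser quantized level — most visibly, the near-white background has dropped to a flat grey.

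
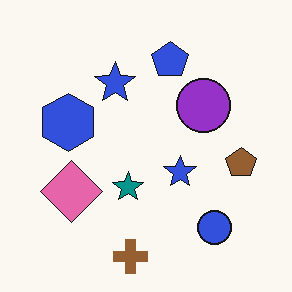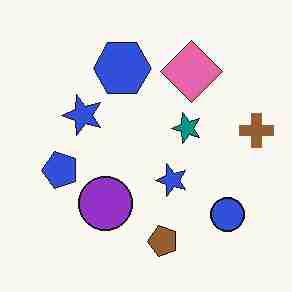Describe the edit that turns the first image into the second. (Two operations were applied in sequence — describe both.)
This is the original image transposed (reflected across the top-left ↔ bottom-right diagonal), then degraded with heavy JPEG compression.

Shapes have swapped their row and column positions — what was in the top-right is now in the bottom-left — a diagonal reflection. Blocky 8×8 compression artifacts appear around shape edges and the flat background shows ringing — characteristic JPEG degradation.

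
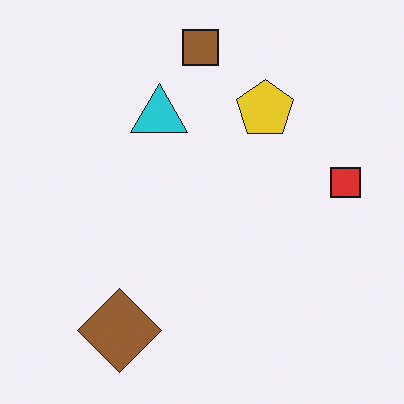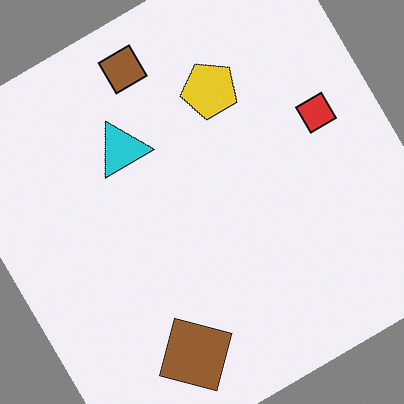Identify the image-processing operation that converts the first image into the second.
This is the original image rotated counter-clockwise by a large amount — several tens of degrees.

Every shape is tilted by the same angle and the image corners show triangular fill wedges — a whole-image rotation by a non-right angle.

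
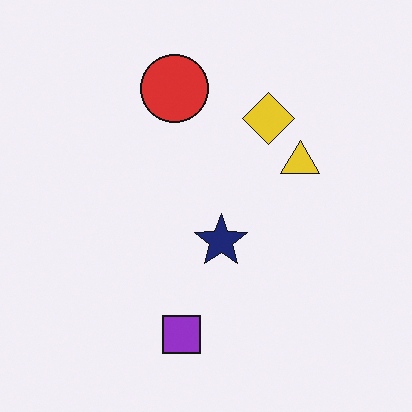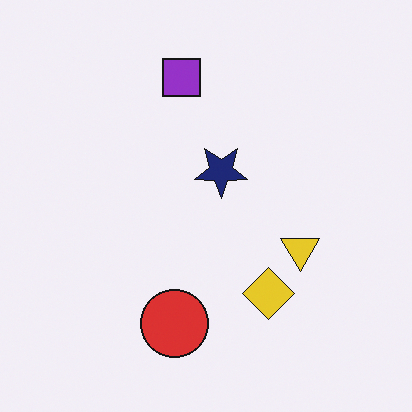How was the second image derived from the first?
The image was flipped vertically (top ↔ bottom).

The purple square is in the bottom of the first image and the top of the second — shapes on opposite sides of the horizontal midline have swapped in a mirror flip.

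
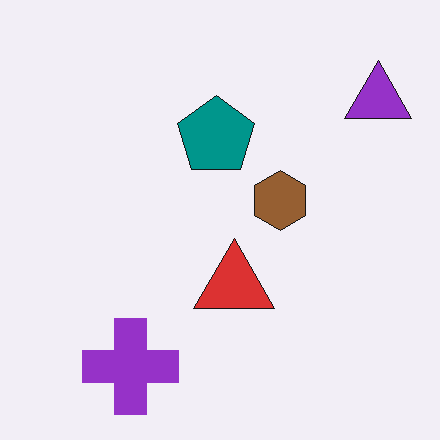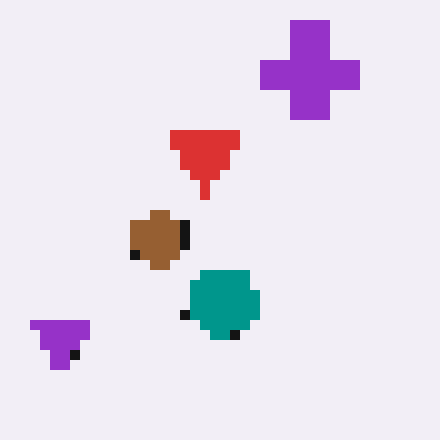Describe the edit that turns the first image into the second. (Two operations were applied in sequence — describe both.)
The image was rotated 180°, then coarsely pixelated.

The purple triangle sits in the top-right of the first image and the bottom-left of the second — consistent with a whole-image 180° rotation. Shapes are reduced to large square blocks; fine edges and outlines are lost — a downscale-then-upscale (mosaic) effect.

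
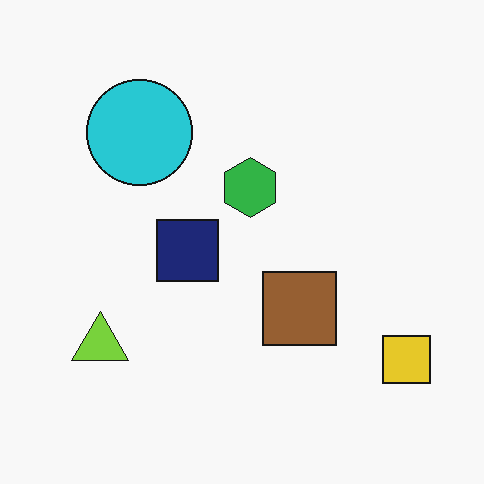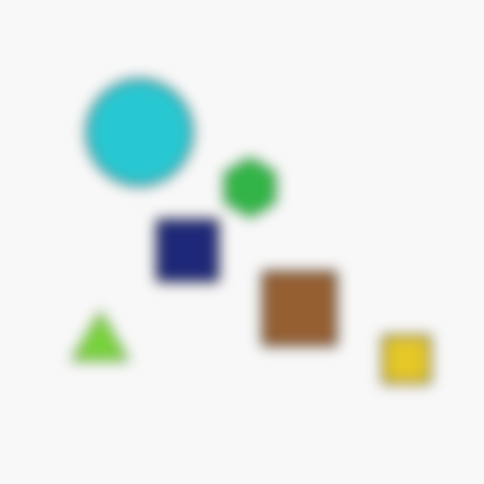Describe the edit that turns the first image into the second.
Strongly gaussian-blurred.

Shape edges and outlines are uniformly softened across the whole image.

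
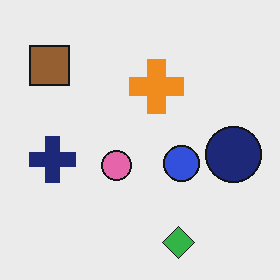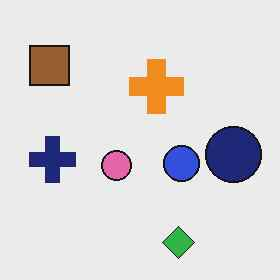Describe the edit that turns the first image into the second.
This is the original image given moderate JPEG compression.

Blocky 8×8 compression artifacts appear around shape edges and the flat background shows ringing — characteristic JPEG degradation.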